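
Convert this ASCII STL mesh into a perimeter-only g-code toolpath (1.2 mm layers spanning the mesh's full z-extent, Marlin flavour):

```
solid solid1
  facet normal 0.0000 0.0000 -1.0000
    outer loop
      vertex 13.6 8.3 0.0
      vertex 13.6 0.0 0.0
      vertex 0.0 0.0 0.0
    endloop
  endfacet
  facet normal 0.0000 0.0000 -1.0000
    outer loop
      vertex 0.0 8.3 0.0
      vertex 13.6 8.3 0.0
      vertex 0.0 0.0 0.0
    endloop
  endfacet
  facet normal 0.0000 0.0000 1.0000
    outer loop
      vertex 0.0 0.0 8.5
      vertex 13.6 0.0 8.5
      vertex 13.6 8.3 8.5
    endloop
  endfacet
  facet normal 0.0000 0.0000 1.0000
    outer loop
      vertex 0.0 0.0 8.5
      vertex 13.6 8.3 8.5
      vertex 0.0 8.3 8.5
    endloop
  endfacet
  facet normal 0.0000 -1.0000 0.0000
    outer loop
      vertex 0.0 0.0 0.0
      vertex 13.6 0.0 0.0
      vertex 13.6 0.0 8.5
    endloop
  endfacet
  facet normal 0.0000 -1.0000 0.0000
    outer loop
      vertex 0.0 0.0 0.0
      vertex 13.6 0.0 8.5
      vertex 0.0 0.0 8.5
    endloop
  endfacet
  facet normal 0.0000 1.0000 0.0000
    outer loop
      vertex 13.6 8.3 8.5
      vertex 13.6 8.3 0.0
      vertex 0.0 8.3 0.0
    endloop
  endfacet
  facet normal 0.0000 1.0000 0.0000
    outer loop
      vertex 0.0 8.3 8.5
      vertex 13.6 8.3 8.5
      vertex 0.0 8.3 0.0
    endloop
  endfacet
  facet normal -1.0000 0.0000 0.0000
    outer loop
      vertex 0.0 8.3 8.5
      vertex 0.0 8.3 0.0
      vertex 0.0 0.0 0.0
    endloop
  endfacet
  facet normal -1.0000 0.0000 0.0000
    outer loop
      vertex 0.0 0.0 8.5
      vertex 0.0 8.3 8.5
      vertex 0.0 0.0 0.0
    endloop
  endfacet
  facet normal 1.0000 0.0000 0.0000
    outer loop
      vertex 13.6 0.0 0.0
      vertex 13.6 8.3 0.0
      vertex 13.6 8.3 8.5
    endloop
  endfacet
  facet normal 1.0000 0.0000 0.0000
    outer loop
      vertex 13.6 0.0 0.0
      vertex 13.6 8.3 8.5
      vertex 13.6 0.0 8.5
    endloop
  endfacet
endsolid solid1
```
; perimeter-only toolpath
G21 ; units = mm
G90 ; absolute positioning
G28 ; home
; layer 1
G0 Z1.2
G0 X0.0 Y0.0
G1 X13.6 Y0.0
G1 X13.6 Y8.3
G1 X0.0 Y8.3
G1 X0.0 Y0.0
; layer 2
G0 Z2.4
G0 X0.0 Y0.0
G1 X13.6 Y0.0
G1 X13.6 Y8.3
G1 X0.0 Y8.3
G1 X0.0 Y0.0
; layer 3
G0 Z3.6
G0 X0.0 Y0.0
G1 X13.6 Y0.0
G1 X13.6 Y8.3
G1 X0.0 Y8.3
G1 X0.0 Y0.0
; layer 4
G0 Z4.9
G0 X0.0 Y0.0
G1 X13.6 Y0.0
G1 X13.6 Y8.3
G1 X0.0 Y8.3
G1 X0.0 Y0.0
; layer 5
G0 Z6.1
G0 X0.0 Y0.0
G1 X13.6 Y0.0
G1 X13.6 Y8.3
G1 X0.0 Y8.3
G1 X0.0 Y0.0
; layer 6
G0 Z7.3
G0 X0.0 Y0.0
G1 X13.6 Y0.0
G1 X13.6 Y8.3
G1 X0.0 Y8.3
G1 X0.0 Y0.0
; layer 7
G0 Z8.5
G0 X0.0 Y0.0
G1 X13.6 Y0.0
G1 X13.6 Y8.3
G1 X0.0 Y8.3
G1 X0.0 Y0.0
M2 ; end

The solid is a rectangular box, roughly 13.6 × 8.3 mm footprint and 8.5 mm tall. Slicing at Δz = 1.2 mm — 7 equal slices spanning the solid's height, so layer i sits at z = i·h/7 — gives 7 non-empty perimeters. Each is a 4-segment closed polygon; G0 lifts to the layer z and rapids to the start vertex, then G1 traces the edges.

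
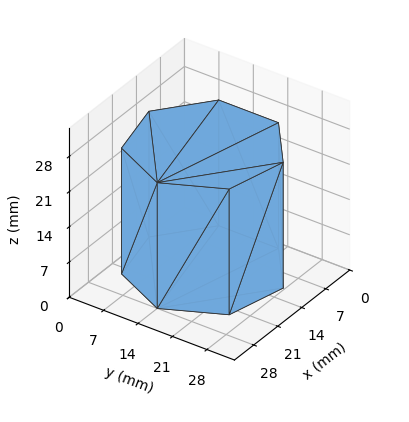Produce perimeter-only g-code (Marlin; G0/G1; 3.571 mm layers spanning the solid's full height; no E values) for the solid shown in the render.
Reading the render: the shape is a regular 7-sided prism (a cylinder approximated with 7 flat sides), circumscribed radius ≈ 14 mm, height ≈ 25 mm (dimensions read to the nearest mm from the axis ticks). For the g-code, the solid's height is divided into equal slices at the stated Δz and each level perimeter traced with G1 moves after a G0 lift.

; perimeter-only toolpath
G21 ; units = mm
G90 ; absolute positioning
G28 ; home
; layer 1
G0 Z3.571
G0 X28.000 Y14.000
G1 X22.729 Y24.946
G1 X10.885 Y27.649
G1 X1.386 Y20.074
G1 X1.386 Y7.926
G1 X10.885 Y0.351
G1 X22.729 Y3.054
G1 X28.000 Y14.000
; layer 2
G0 Z7.143
G0 X28.000 Y14.000
G1 X22.729 Y24.946
G1 X10.885 Y27.649
G1 X1.386 Y20.074
G1 X1.386 Y7.926
G1 X10.885 Y0.351
G1 X22.729 Y3.054
G1 X28.000 Y14.000
; layer 3
G0 Z10.714
G0 X28.000 Y14.000
G1 X22.729 Y24.946
G1 X10.885 Y27.649
G1 X1.386 Y20.074
G1 X1.386 Y7.926
G1 X10.885 Y0.351
G1 X22.729 Y3.054
G1 X28.000 Y14.000
; layer 4
G0 Z14.286
G0 X28.000 Y14.000
G1 X22.729 Y24.946
G1 X10.885 Y27.649
G1 X1.386 Y20.074
G1 X1.386 Y7.926
G1 X10.885 Y0.351
G1 X22.729 Y3.054
G1 X28.000 Y14.000
; layer 5
G0 Z17.857
G0 X28.000 Y14.000
G1 X22.729 Y24.946
G1 X10.885 Y27.649
G1 X1.386 Y20.074
G1 X1.386 Y7.926
G1 X10.885 Y0.351
G1 X22.729 Y3.054
G1 X28.000 Y14.000
; layer 6
G0 Z21.429
G0 X28.000 Y14.000
G1 X22.729 Y24.946
G1 X10.885 Y27.649
G1 X1.386 Y20.074
G1 X1.386 Y7.926
G1 X10.885 Y0.351
G1 X22.729 Y3.054
G1 X28.000 Y14.000
; layer 7
G0 Z25.000
G0 X28.000 Y14.000
G1 X22.729 Y24.946
G1 X10.885 Y27.649
G1 X1.386 Y20.074
G1 X1.386 Y7.926
G1 X10.885 Y0.351
G1 X22.729 Y3.054
G1 X28.000 Y14.000
M2 ; end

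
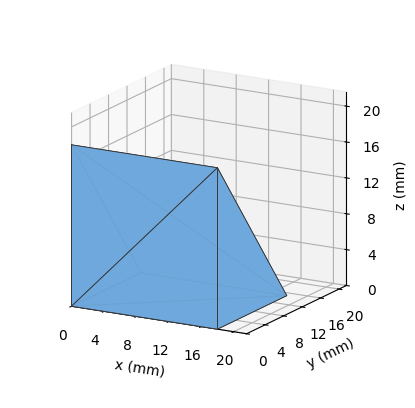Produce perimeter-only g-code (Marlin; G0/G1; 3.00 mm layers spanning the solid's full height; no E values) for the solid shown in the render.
Reading the render: the shape is a wedge (ramp): 18 × 15 mm base, rising to 18 mm along the y=0 edge and sloping linearly to z=0 at y=15 (dimensions read to the nearest mm from the axis ticks). For the g-code, the solid's height is divided into equal slices at the stated Δz and each level perimeter traced with G1 moves after a G0 lift.

; perimeter-only toolpath
G21 ; units = mm
G90 ; absolute positioning
G28 ; home
; layer 1
G0 Z3.00
G0 X0.00 Y0.00
G1 X18.00 Y0.00
G1 X18.00 Y12.50
G1 X0.00 Y12.50
G1 X0.00 Y0.00
; layer 2
G0 Z6.00
G0 X0.00 Y0.00
G1 X18.00 Y0.00
G1 X18.00 Y10.00
G1 X0.00 Y10.00
G1 X0.00 Y0.00
; layer 3
G0 Z9.00
G0 X0.00 Y0.00
G1 X18.00 Y0.00
G1 X18.00 Y7.50
G1 X0.00 Y7.50
G1 X0.00 Y0.00
; layer 4
G0 Z12.00
G0 X0.00 Y0.00
G1 X18.00 Y0.00
G1 X18.00 Y5.00
G1 X0.00 Y5.00
G1 X0.00 Y0.00
; layer 5
G0 Z15.00
G0 X0.00 Y0.00
G1 X18.00 Y0.00
G1 X18.00 Y2.50
G1 X0.00 Y2.50
G1 X0.00 Y0.00
M2 ; end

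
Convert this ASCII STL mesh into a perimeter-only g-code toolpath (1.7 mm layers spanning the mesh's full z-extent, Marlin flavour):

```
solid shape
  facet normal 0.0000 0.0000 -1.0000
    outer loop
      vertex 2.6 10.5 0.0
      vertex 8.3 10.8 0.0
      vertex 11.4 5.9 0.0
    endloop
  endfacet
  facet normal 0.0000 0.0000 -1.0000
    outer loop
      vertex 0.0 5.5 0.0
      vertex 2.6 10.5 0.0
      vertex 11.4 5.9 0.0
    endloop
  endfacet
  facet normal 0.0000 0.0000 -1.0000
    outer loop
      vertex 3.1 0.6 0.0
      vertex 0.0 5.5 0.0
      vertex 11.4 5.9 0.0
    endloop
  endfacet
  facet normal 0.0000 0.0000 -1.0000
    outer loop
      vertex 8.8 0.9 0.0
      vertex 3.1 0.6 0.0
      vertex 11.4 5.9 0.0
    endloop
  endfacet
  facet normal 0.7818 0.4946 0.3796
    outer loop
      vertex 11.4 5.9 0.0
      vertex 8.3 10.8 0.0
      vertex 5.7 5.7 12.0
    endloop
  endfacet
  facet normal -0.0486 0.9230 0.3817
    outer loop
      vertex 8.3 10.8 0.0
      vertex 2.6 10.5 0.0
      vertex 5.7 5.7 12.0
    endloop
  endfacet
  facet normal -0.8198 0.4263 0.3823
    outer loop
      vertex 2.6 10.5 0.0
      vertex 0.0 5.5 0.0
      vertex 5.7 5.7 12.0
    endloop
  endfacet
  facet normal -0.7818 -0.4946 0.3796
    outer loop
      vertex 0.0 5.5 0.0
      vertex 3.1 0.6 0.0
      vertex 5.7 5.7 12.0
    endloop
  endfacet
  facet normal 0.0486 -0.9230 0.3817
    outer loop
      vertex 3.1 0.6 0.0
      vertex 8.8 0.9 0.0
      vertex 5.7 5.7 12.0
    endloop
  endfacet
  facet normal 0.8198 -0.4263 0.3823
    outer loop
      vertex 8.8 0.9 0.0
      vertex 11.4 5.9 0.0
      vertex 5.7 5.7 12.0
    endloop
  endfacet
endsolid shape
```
; perimeter-only toolpath
G21 ; units = mm
G90 ; absolute positioning
G28 ; home
; layer 1
G0 Z1.7
G0 X10.6 Y5.9
G1 X7.9 Y10.1
G1 X3.0 Y9.8
G1 X0.8 Y5.5
G1 X3.5 Y1.3
G1 X8.4 Y1.6
G1 X10.6 Y5.9
; layer 2
G0 Z3.4
G0 X9.8 Y5.8
G1 X7.6 Y9.3
G1 X3.5 Y9.1
G1 X1.6 Y5.6
G1 X3.8 Y2.1
G1 X7.9 Y2.3
G1 X9.8 Y5.8
; layer 3
G0 Z5.1
G0 X9.0 Y5.8
G1 X7.2 Y8.6
G1 X3.9 Y8.4
G1 X2.4 Y5.6
G1 X4.2 Y2.8
G1 X7.5 Y3.0
G1 X9.0 Y5.8
; layer 4
G0 Z6.9
G0 X8.1 Y5.8
G1 X6.8 Y7.9
G1 X4.4 Y7.8
G1 X3.3 Y5.6
G1 X4.6 Y3.5
G1 X7.0 Y3.6
G1 X8.1 Y5.8
; layer 5
G0 Z8.6
G0 X7.3 Y5.8
G1 X6.4 Y7.2
G1 X4.8 Y7.1
G1 X4.1 Y5.6
G1 X5.0 Y4.2
G1 X6.6 Y4.3
G1 X7.3 Y5.8
; layer 6
G0 Z10.3
G0 X6.5 Y5.7
G1 X6.1 Y6.4
G1 X5.3 Y6.4
G1 X4.9 Y5.7
G1 X5.3 Y5.0
G1 X6.1 Y5.0
G1 X6.5 Y5.7
M2 ; end

The solid is a regular 6-sided pyramid, base circumscribed radius ≈ 5.7 mm, apex at z ≈ 12 mm. Slicing at Δz = 1.7 mm — 7 equal slices spanning the solid's height, so layer i sits at z = i·h/7 — gives 6 non-empty perimeters. Each is a 6-segment closed polygon; G0 lifts to the layer z and rapids to the start vertex, then G1 traces the edges. The cross-section shrinks linearly with z (the slice at the apex is degenerate and omitted).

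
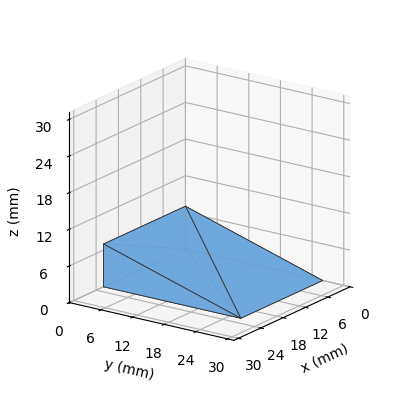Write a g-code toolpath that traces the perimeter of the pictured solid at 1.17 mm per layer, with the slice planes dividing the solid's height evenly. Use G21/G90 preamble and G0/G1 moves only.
Reading the render: the shape is a wedge (ramp): 22 × 26 mm base, rising to 7 mm along the y=0 edge and sloping linearly to z=0 at y=26 (dimensions read to the nearest mm from the axis ticks). For the g-code, the solid's height is divided into equal slices at the stated Δz and each level perimeter traced with G1 moves after a G0 lift.

; perimeter-only toolpath
G21 ; units = mm
G90 ; absolute positioning
G28 ; home
; layer 1
G0 Z1.17
G0 X0.00 Y0.00
G1 X22.00 Y0.00
G1 X22.00 Y21.67
G1 X0.00 Y21.67
G1 X0.00 Y0.00
; layer 2
G0 Z2.33
G0 X0.00 Y0.00
G1 X22.00 Y0.00
G1 X22.00 Y17.33
G1 X0.00 Y17.33
G1 X0.00 Y0.00
; layer 3
G0 Z3.50
G0 X0.00 Y0.00
G1 X22.00 Y0.00
G1 X22.00 Y13.00
G1 X0.00 Y13.00
G1 X0.00 Y0.00
; layer 4
G0 Z4.67
G0 X0.00 Y0.00
G1 X22.00 Y0.00
G1 X22.00 Y8.67
G1 X0.00 Y8.67
G1 X0.00 Y0.00
; layer 5
G0 Z5.83
G0 X0.00 Y0.00
G1 X22.00 Y0.00
G1 X22.00 Y4.33
G1 X0.00 Y4.33
G1 X0.00 Y0.00
M2 ; end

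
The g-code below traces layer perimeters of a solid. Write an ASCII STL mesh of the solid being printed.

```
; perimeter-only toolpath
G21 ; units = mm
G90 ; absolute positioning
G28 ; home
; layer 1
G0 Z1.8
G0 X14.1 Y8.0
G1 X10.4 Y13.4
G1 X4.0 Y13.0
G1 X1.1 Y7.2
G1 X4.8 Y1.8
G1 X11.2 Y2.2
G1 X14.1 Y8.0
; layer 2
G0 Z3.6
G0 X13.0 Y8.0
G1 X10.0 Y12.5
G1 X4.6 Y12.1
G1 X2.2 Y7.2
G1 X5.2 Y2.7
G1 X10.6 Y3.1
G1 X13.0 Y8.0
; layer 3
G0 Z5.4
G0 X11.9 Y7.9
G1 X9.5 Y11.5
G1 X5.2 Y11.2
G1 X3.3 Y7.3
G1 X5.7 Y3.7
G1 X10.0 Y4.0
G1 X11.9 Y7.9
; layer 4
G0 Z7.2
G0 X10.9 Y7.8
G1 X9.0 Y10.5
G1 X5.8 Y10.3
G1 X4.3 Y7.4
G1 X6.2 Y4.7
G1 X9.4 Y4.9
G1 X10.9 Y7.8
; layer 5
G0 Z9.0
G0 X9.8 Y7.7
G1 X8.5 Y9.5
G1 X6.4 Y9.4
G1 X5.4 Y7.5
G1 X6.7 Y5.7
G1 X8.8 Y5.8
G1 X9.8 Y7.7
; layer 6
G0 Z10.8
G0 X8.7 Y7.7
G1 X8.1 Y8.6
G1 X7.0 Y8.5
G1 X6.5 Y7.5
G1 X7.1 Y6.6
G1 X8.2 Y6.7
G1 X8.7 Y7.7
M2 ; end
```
solid part
  facet normal 0.0000 0.0000 -1.0000
    outer loop
      vertex 3.4 13.9 0.0
      vertex 10.9 14.4 0.0
      vertex 15.2 8.1 0.0
    endloop
  endfacet
  facet normal 0.0000 0.0000 -1.0000
    outer loop
      vertex 0.0 7.1 0.0
      vertex 3.4 13.9 0.0
      vertex 15.2 8.1 0.0
    endloop
  endfacet
  facet normal 0.0000 0.0000 -1.0000
    outer loop
      vertex 4.3 0.8 0.0
      vertex 0.0 7.1 0.0
      vertex 15.2 8.1 0.0
    endloop
  endfacet
  facet normal 0.0000 0.0000 -1.0000
    outer loop
      vertex 11.8 1.3 0.0
      vertex 4.3 0.8 0.0
      vertex 15.2 8.1 0.0
    endloop
  endfacet
  facet normal 0.7326 0.5000 0.4617
    outer loop
      vertex 15.2 8.1 0.0
      vertex 10.9 14.4 0.0
      vertex 7.6 7.6 12.6
    endloop
  endfacet
  facet normal -0.0590 0.8849 0.4621
    outer loop
      vertex 10.9 14.4 0.0
      vertex 3.4 13.9 0.0
      vertex 7.6 7.6 12.6
    endloop
  endfacet
  facet normal -0.7930 0.3965 0.4626
    outer loop
      vertex 3.4 13.9 0.0
      vertex 0.0 7.1 0.0
      vertex 7.6 7.6 12.6
    endloop
  endfacet
  facet normal -0.7326 -0.5000 0.4617
    outer loop
      vertex 0.0 7.1 0.0
      vertex 4.3 0.8 0.0
      vertex 7.6 7.6 12.6
    endloop
  endfacet
  facet normal 0.0590 -0.8849 0.4621
    outer loop
      vertex 4.3 0.8 0.0
      vertex 11.8 1.3 0.0
      vertex 7.6 7.6 12.6
    endloop
  endfacet
  facet normal 0.7930 -0.3965 0.4626
    outer loop
      vertex 11.8 1.3 0.0
      vertex 15.2 8.1 0.0
      vertex 7.6 7.6 12.6
    endloop
  endfacet
endsolid part

The G0 Z moves step by Δz≈1.8 mm. The G1 loops shrink linearly with z, so the solid tapers from its base footprint up to z≈12.6. Closing with a flat bottom cap and the tapered top and triangulating gives 10 facets — a regular 6-sided pyramid, base circumscribed radius ≈ 7.6 mm, apex at z ≈ 12.6 mm.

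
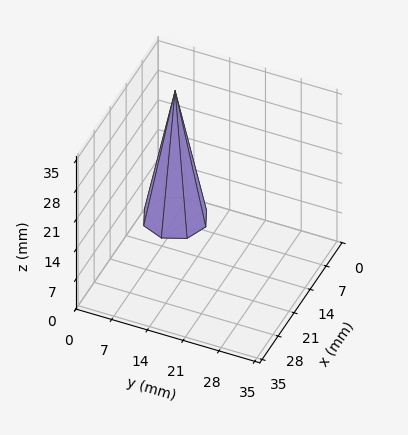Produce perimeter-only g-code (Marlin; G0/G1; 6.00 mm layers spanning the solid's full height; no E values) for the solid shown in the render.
Reading the render: the shape is a regular 8-sided pyramid, base circumscribed radius ≈ 6 mm, apex at z ≈ 30 mm (dimensions read to the nearest mm from the axis ticks). For the g-code, the solid's height is divided into equal slices at the stated Δz and each level perimeter traced with G1 moves after a G0 lift.

; perimeter-only toolpath
G21 ; units = mm
G90 ; absolute positioning
G28 ; home
; layer 1
G0 Z6.00
G0 X10.80 Y6.00
G1 X9.39 Y9.39
G1 X6.00 Y10.80
G1 X2.61 Y9.39
G1 X1.20 Y6.00
G1 X2.61 Y2.61
G1 X6.00 Y1.20
G1 X9.39 Y2.61
G1 X10.80 Y6.00
; layer 2
G0 Z12.00
G0 X9.60 Y6.00
G1 X8.54 Y8.54
G1 X6.00 Y9.60
G1 X3.46 Y8.54
G1 X2.40 Y6.00
G1 X3.46 Y3.46
G1 X6.00 Y2.40
G1 X8.54 Y3.46
G1 X9.60 Y6.00
; layer 3
G0 Z18.00
G0 X8.40 Y6.00
G1 X7.70 Y7.70
G1 X6.00 Y8.40
G1 X4.30 Y7.70
G1 X3.60 Y6.00
G1 X4.30 Y4.30
G1 X6.00 Y3.60
G1 X7.70 Y4.30
G1 X8.40 Y6.00
; layer 4
G0 Z24.00
G0 X7.20 Y6.00
G1 X6.85 Y6.85
G1 X6.00 Y7.20
G1 X5.15 Y6.85
G1 X4.80 Y6.00
G1 X5.15 Y5.15
G1 X6.00 Y4.80
G1 X6.85 Y5.15
G1 X7.20 Y6.00
M2 ; end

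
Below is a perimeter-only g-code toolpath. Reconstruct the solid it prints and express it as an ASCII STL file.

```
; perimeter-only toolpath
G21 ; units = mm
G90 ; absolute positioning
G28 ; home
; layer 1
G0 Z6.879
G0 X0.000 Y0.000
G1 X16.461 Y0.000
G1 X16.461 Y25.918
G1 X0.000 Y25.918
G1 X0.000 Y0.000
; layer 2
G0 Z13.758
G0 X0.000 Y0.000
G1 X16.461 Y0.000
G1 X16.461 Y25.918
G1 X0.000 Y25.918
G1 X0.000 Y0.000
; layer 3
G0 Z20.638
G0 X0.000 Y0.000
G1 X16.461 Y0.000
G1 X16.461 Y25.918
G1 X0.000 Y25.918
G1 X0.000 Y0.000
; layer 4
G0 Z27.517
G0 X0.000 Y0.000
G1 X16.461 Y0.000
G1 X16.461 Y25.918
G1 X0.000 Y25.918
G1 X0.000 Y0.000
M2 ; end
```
solid part
  facet normal 0.0000 0.0000 -1.0000
    outer loop
      vertex 16.461 25.918 0.000
      vertex 16.461 0.000 0.000
      vertex 0.000 0.000 0.000
    endloop
  endfacet
  facet normal 0.0000 0.0000 -1.0000
    outer loop
      vertex 0.000 25.918 0.000
      vertex 16.461 25.918 0.000
      vertex 0.000 0.000 0.000
    endloop
  endfacet
  facet normal 0.0000 0.0000 1.0000
    outer loop
      vertex 0.000 0.000 27.517
      vertex 16.461 0.000 27.517
      vertex 16.461 25.918 27.517
    endloop
  endfacet
  facet normal 0.0000 0.0000 1.0000
    outer loop
      vertex 0.000 0.000 27.517
      vertex 16.461 25.918 27.517
      vertex 0.000 25.918 27.517
    endloop
  endfacet
  facet normal 0.0000 -1.0000 0.0000
    outer loop
      vertex 0.000 0.000 0.000
      vertex 16.461 0.000 0.000
      vertex 16.461 0.000 27.517
    endloop
  endfacet
  facet normal 0.0000 -1.0000 0.0000
    outer loop
      vertex 0.000 0.000 0.000
      vertex 16.461 0.000 27.517
      vertex 0.000 0.000 27.517
    endloop
  endfacet
  facet normal 0.0000 1.0000 0.0000
    outer loop
      vertex 16.461 25.918 27.517
      vertex 16.461 25.918 0.000
      vertex 0.000 25.918 0.000
    endloop
  endfacet
  facet normal 0.0000 1.0000 0.0000
    outer loop
      vertex 0.000 25.918 27.517
      vertex 16.461 25.918 27.517
      vertex 0.000 25.918 0.000
    endloop
  endfacet
  facet normal -1.0000 0.0000 0.0000
    outer loop
      vertex 0.000 25.918 27.517
      vertex 0.000 25.918 0.000
      vertex 0.000 0.000 0.000
    endloop
  endfacet
  facet normal -1.0000 0.0000 0.0000
    outer loop
      vertex 0.000 0.000 27.517
      vertex 0.000 25.918 27.517
      vertex 0.000 0.000 0.000
    endloop
  endfacet
  facet normal 1.0000 0.0000 0.0000
    outer loop
      vertex 16.461 0.000 0.000
      vertex 16.461 25.918 0.000
      vertex 16.461 25.918 27.517
    endloop
  endfacet
  facet normal 1.0000 0.0000 0.0000
    outer loop
      vertex 16.461 0.000 0.000
      vertex 16.461 25.918 27.517
      vertex 16.461 0.000 27.517
    endloop
  endfacet
endsolid part

The G0 Z moves step by Δz≈6.879 mm. Every layer's G1 loop is the same polygon, so the solid is a straight extrusion of it from z=0 to z≈27.5. Closing with flat bottom and top caps and triangulating gives 12 facets — a rectangular box, roughly 16.5 × 25.9 mm footprint and 27.5 mm tall.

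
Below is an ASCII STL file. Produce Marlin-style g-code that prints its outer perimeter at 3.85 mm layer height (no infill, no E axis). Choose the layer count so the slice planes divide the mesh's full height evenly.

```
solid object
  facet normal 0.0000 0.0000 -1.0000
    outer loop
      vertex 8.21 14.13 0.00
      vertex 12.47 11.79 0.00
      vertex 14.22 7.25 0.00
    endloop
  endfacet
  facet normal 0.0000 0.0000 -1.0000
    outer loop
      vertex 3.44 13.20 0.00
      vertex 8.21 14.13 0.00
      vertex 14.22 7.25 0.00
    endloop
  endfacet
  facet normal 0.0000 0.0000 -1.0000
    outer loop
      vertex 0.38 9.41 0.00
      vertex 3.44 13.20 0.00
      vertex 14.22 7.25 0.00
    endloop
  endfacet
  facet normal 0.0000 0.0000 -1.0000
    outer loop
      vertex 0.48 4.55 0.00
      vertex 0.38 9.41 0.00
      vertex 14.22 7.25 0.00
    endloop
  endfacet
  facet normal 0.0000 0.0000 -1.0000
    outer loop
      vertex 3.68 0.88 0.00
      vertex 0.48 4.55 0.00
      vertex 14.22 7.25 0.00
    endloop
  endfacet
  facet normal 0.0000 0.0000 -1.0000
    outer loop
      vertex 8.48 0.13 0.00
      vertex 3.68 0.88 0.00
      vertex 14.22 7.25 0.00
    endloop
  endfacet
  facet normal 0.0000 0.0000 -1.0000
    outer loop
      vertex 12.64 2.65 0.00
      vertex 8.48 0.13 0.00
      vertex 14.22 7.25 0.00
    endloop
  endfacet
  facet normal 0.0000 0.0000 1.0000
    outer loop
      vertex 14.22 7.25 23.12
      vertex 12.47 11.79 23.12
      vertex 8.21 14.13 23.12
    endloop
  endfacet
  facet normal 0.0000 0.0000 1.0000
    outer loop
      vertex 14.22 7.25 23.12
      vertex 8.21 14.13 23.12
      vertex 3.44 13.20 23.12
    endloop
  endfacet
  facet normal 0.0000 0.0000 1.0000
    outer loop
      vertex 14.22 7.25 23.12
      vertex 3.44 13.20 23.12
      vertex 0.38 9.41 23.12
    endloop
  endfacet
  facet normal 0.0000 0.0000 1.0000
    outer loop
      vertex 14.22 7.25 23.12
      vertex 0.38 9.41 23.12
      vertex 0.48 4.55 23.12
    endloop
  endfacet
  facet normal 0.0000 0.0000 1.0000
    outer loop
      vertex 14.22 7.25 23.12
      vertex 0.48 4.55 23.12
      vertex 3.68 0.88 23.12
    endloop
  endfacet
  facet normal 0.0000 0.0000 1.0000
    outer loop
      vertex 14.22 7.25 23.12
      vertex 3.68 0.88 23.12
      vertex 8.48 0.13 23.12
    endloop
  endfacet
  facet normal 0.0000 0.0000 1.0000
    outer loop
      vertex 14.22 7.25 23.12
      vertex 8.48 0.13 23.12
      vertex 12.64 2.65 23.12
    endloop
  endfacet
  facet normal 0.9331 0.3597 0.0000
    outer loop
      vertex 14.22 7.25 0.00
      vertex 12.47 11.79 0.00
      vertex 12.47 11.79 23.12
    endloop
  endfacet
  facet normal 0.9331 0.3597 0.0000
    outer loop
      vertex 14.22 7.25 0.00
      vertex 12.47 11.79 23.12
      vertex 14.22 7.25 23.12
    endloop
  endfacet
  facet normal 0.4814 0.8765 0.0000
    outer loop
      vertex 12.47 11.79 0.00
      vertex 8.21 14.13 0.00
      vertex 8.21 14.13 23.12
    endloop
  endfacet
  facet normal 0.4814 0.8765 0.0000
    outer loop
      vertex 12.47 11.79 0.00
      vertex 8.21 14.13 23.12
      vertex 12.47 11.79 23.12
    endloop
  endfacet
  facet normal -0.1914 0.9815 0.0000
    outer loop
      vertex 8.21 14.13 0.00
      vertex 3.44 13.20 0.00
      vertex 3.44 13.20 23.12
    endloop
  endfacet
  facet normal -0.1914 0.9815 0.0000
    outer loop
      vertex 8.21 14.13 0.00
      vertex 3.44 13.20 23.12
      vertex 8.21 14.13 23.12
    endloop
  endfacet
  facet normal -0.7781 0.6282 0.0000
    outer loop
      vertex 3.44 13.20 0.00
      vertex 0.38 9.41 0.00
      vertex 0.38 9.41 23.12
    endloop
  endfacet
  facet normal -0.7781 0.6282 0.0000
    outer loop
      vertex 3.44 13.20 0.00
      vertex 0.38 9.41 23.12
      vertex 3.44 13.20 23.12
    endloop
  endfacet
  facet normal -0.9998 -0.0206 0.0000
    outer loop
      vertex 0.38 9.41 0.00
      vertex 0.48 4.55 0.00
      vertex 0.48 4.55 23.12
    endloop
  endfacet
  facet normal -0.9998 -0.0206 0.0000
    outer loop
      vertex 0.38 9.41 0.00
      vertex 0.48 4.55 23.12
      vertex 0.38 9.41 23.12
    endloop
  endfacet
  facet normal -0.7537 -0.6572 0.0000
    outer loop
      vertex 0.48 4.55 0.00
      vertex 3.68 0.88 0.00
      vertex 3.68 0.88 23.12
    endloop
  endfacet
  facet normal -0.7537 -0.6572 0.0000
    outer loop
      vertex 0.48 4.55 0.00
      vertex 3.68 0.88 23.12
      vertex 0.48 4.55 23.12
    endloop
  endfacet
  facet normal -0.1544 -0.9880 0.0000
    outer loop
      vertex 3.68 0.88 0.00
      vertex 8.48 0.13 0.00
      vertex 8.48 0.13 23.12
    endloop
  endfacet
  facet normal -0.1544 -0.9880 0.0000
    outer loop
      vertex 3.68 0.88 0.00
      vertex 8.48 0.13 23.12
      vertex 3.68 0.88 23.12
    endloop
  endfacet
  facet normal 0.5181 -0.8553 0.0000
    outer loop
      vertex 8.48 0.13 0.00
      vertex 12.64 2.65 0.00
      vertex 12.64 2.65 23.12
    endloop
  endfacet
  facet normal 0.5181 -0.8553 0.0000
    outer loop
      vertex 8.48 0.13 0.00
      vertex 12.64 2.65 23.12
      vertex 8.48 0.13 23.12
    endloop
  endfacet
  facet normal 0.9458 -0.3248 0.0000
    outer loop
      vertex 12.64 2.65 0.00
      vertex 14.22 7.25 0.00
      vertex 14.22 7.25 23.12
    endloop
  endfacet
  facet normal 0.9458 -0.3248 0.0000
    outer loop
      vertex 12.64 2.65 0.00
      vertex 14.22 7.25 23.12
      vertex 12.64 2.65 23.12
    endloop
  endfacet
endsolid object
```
; perimeter-only toolpath
G21 ; units = mm
G90 ; absolute positioning
G28 ; home
; layer 1
G0 Z3.85
G0 X14.22 Y7.25
G1 X12.47 Y11.79
G1 X8.21 Y14.13
G1 X3.44 Y13.20
G1 X0.38 Y9.41
G1 X0.48 Y4.55
G1 X3.68 Y0.88
G1 X8.48 Y0.13
G1 X12.64 Y2.65
G1 X14.22 Y7.25
; layer 2
G0 Z7.71
G0 X14.22 Y7.25
G1 X12.47 Y11.79
G1 X8.21 Y14.13
G1 X3.44 Y13.20
G1 X0.38 Y9.41
G1 X0.48 Y4.55
G1 X3.68 Y0.88
G1 X8.48 Y0.13
G1 X12.64 Y2.65
G1 X14.22 Y7.25
; layer 3
G0 Z11.56
G0 X14.22 Y7.25
G1 X12.47 Y11.79
G1 X8.21 Y14.13
G1 X3.44 Y13.20
G1 X0.38 Y9.41
G1 X0.48 Y4.55
G1 X3.68 Y0.88
G1 X8.48 Y0.13
G1 X12.64 Y2.65
G1 X14.22 Y7.25
; layer 4
G0 Z15.41
G0 X14.22 Y7.25
G1 X12.47 Y11.79
G1 X8.21 Y14.13
G1 X3.44 Y13.20
G1 X0.38 Y9.41
G1 X0.48 Y4.55
G1 X3.68 Y0.88
G1 X8.48 Y0.13
G1 X12.64 Y2.65
G1 X14.22 Y7.25
; layer 5
G0 Z19.27
G0 X14.22 Y7.25
G1 X12.47 Y11.79
G1 X8.21 Y14.13
G1 X3.44 Y13.20
G1 X0.38 Y9.41
G1 X0.48 Y4.55
G1 X3.68 Y0.88
G1 X8.48 Y0.13
G1 X12.64 Y2.65
G1 X14.22 Y7.25
; layer 6
G0 Z23.12
G0 X14.22 Y7.25
G1 X12.47 Y11.79
G1 X8.21 Y14.13
G1 X3.44 Y13.20
G1 X0.38 Y9.41
G1 X0.48 Y4.55
G1 X3.68 Y0.88
G1 X8.48 Y0.13
G1 X12.64 Y2.65
G1 X14.22 Y7.25
M2 ; end

The solid is a regular 9-sided prism (a cylinder approximated with 9 flat sides), circumscribed radius ≈ 7.11 mm, height ≈ 23.1 mm. Slicing at Δz = 3.85 mm — 6 equal slices spanning the solid's height, so layer i sits at z = i·h/6 — gives 6 non-empty perimeters. Each is a 9-segment closed polygon; G0 lifts to the layer z and rapids to the start vertex, then G1 traces the edges.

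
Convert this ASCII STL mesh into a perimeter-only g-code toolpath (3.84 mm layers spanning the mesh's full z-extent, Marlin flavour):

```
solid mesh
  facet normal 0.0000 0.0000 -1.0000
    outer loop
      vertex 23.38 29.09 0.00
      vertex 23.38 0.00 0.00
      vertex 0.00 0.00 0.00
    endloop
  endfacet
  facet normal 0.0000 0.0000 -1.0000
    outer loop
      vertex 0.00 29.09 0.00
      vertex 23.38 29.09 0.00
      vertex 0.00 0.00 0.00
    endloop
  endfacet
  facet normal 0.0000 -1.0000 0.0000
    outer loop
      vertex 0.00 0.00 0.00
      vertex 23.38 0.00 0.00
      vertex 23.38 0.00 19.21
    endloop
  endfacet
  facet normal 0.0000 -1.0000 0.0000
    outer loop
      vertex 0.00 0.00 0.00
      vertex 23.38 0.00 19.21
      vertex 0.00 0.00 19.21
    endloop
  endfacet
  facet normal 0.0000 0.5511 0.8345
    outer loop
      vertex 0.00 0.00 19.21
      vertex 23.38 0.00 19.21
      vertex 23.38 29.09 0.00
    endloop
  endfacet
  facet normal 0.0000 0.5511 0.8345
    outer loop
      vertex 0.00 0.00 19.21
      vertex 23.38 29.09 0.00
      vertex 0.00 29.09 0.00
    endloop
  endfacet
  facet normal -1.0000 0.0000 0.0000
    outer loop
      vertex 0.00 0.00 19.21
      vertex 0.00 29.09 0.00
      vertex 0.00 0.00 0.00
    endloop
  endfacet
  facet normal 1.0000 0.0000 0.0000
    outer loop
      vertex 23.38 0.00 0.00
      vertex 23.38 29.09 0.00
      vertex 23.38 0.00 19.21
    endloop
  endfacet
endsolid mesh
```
; perimeter-only toolpath
G21 ; units = mm
G90 ; absolute positioning
G28 ; home
; layer 1
G0 Z3.84
G0 X0.00 Y0.00
G1 X23.38 Y0.00
G1 X23.38 Y23.27
G1 X0.00 Y23.27
G1 X0.00 Y0.00
; layer 2
G0 Z7.68
G0 X0.00 Y0.00
G1 X23.38 Y0.00
G1 X23.38 Y17.45
G1 X0.00 Y17.45
G1 X0.00 Y0.00
; layer 3
G0 Z11.53
G0 X0.00 Y0.00
G1 X23.38 Y0.00
G1 X23.38 Y11.64
G1 X0.00 Y11.64
G1 X0.00 Y0.00
; layer 4
G0 Z15.37
G0 X0.00 Y0.00
G1 X23.38 Y0.00
G1 X23.38 Y5.82
G1 X0.00 Y5.82
G1 X0.00 Y0.00
M2 ; end

The solid is a wedge (ramp): 23.4 × 29.1 mm base, rising to 19.2 mm along the y=0 edge and sloping linearly to z=0 at y=29.1. Slicing at Δz = 3.84 mm — 5 equal slices spanning the solid's height, so layer i sits at z = i·h/5 — gives 4 non-empty perimeters. Each is a 4-segment closed polygon; G0 lifts to the layer z and rapids to the start vertex, then G1 traces the edges. The cross-section shrinks linearly with z (the slice at the apex is degenerate and omitted).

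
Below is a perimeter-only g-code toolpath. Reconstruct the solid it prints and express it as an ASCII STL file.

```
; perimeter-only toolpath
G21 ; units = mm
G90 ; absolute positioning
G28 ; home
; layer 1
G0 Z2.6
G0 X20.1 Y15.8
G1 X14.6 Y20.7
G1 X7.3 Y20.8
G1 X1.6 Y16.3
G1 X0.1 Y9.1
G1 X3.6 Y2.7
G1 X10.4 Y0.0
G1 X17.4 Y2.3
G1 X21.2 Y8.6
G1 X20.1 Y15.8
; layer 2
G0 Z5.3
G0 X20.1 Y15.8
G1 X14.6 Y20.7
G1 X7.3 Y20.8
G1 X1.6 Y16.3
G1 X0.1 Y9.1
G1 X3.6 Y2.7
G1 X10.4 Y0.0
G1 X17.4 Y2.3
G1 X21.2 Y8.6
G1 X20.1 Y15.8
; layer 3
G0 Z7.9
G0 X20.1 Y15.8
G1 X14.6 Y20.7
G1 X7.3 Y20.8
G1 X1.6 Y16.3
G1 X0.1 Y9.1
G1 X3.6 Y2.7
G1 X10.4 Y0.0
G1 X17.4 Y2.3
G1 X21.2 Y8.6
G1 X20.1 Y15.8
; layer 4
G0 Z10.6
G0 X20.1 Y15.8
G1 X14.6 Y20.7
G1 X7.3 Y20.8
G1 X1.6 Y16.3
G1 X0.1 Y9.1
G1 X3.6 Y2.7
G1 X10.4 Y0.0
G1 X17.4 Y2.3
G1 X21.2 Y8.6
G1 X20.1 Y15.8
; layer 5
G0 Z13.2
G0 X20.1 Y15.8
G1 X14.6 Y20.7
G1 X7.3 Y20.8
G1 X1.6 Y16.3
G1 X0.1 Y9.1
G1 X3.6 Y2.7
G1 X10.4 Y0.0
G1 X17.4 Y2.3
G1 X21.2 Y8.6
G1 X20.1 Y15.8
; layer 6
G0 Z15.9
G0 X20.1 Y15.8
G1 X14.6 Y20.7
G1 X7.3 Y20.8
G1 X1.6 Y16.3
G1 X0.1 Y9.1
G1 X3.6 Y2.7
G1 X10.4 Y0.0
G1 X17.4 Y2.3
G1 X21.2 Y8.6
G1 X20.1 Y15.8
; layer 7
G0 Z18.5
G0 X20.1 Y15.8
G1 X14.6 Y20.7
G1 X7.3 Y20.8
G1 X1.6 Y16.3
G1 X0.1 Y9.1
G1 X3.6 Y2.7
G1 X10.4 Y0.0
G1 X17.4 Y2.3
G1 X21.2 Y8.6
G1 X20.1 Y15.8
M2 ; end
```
solid part
  facet normal 0.0000 0.0000 -1.0000
    outer loop
      vertex 7.3 20.8 0.0
      vertex 14.6 20.7 0.0
      vertex 20.1 15.8 0.0
    endloop
  endfacet
  facet normal 0.0000 0.0000 -1.0000
    outer loop
      vertex 1.6 16.3 0.0
      vertex 7.3 20.8 0.0
      vertex 20.1 15.8 0.0
    endloop
  endfacet
  facet normal 0.0000 0.0000 -1.0000
    outer loop
      vertex 0.1 9.1 0.0
      vertex 1.6 16.3 0.0
      vertex 20.1 15.8 0.0
    endloop
  endfacet
  facet normal 0.0000 0.0000 -1.0000
    outer loop
      vertex 3.6 2.7 0.0
      vertex 0.1 9.1 0.0
      vertex 20.1 15.8 0.0
    endloop
  endfacet
  facet normal 0.0000 0.0000 -1.0000
    outer loop
      vertex 10.4 0.0 0.0
      vertex 3.6 2.7 0.0
      vertex 20.1 15.8 0.0
    endloop
  endfacet
  facet normal 0.0000 0.0000 -1.0000
    outer loop
      vertex 17.4 2.3 0.0
      vertex 10.4 0.0 0.0
      vertex 20.1 15.8 0.0
    endloop
  endfacet
  facet normal 0.0000 0.0000 -1.0000
    outer loop
      vertex 21.2 8.6 0.0
      vertex 17.4 2.3 0.0
      vertex 20.1 15.8 0.0
    endloop
  endfacet
  facet normal 0.0000 0.0000 1.0000
    outer loop
      vertex 20.1 15.8 18.5
      vertex 14.6 20.7 18.5
      vertex 7.3 20.8 18.5
    endloop
  endfacet
  facet normal 0.0000 0.0000 1.0000
    outer loop
      vertex 20.1 15.8 18.5
      vertex 7.3 20.8 18.5
      vertex 1.6 16.3 18.5
    endloop
  endfacet
  facet normal 0.0000 0.0000 1.0000
    outer loop
      vertex 20.1 15.8 18.5
      vertex 1.6 16.3 18.5
      vertex 0.1 9.1 18.5
    endloop
  endfacet
  facet normal 0.0000 0.0000 1.0000
    outer loop
      vertex 20.1 15.8 18.5
      vertex 0.1 9.1 18.5
      vertex 3.6 2.7 18.5
    endloop
  endfacet
  facet normal 0.0000 0.0000 1.0000
    outer loop
      vertex 20.1 15.8 18.5
      vertex 3.6 2.7 18.5
      vertex 10.4 0.0 18.5
    endloop
  endfacet
  facet normal 0.0000 0.0000 1.0000
    outer loop
      vertex 20.1 15.8 18.5
      vertex 10.4 0.0 18.5
      vertex 17.4 2.3 18.5
    endloop
  endfacet
  facet normal 0.0000 0.0000 1.0000
    outer loop
      vertex 20.1 15.8 18.5
      vertex 17.4 2.3 18.5
      vertex 21.2 8.6 18.5
    endloop
  endfacet
  facet normal 0.6652 0.7467 0.0000
    outer loop
      vertex 20.1 15.8 0.0
      vertex 14.6 20.7 0.0
      vertex 14.6 20.7 18.5
    endloop
  endfacet
  facet normal 0.6652 0.7467 0.0000
    outer loop
      vertex 20.1 15.8 0.0
      vertex 14.6 20.7 18.5
      vertex 20.1 15.8 18.5
    endloop
  endfacet
  facet normal 0.0137 0.9999 0.0000
    outer loop
      vertex 14.6 20.7 0.0
      vertex 7.3 20.8 0.0
      vertex 7.3 20.8 18.5
    endloop
  endfacet
  facet normal 0.0137 0.9999 0.0000
    outer loop
      vertex 14.6 20.7 0.0
      vertex 7.3 20.8 18.5
      vertex 14.6 20.7 18.5
    endloop
  endfacet
  facet normal -0.6196 0.7849 0.0000
    outer loop
      vertex 7.3 20.8 0.0
      vertex 1.6 16.3 0.0
      vertex 1.6 16.3 18.5
    endloop
  endfacet
  facet normal -0.6196 0.7849 0.0000
    outer loop
      vertex 7.3 20.8 0.0
      vertex 1.6 16.3 18.5
      vertex 7.3 20.8 18.5
    endloop
  endfacet
  facet normal -0.9790 0.2040 0.0000
    outer loop
      vertex 1.6 16.3 0.0
      vertex 0.1 9.1 0.0
      vertex 0.1 9.1 18.5
    endloop
  endfacet
  facet normal -0.9790 0.2040 0.0000
    outer loop
      vertex 1.6 16.3 0.0
      vertex 0.1 9.1 18.5
      vertex 1.6 16.3 18.5
    endloop
  endfacet
  facet normal -0.8774 -0.4798 0.0000
    outer loop
      vertex 0.1 9.1 0.0
      vertex 3.6 2.7 0.0
      vertex 3.6 2.7 18.5
    endloop
  endfacet
  facet normal -0.8774 -0.4798 0.0000
    outer loop
      vertex 0.1 9.1 0.0
      vertex 3.6 2.7 18.5
      vertex 0.1 9.1 18.5
    endloop
  endfacet
  facet normal -0.3690 -0.9294 0.0000
    outer loop
      vertex 3.6 2.7 0.0
      vertex 10.4 0.0 0.0
      vertex 10.4 0.0 18.5
    endloop
  endfacet
  facet normal -0.3690 -0.9294 0.0000
    outer loop
      vertex 3.6 2.7 0.0
      vertex 10.4 0.0 18.5
      vertex 3.6 2.7 18.5
    endloop
  endfacet
  facet normal 0.3122 -0.9500 0.0000
    outer loop
      vertex 10.4 0.0 0.0
      vertex 17.4 2.3 0.0
      vertex 17.4 2.3 18.5
    endloop
  endfacet
  facet normal 0.3122 -0.9500 0.0000
    outer loop
      vertex 10.4 0.0 0.0
      vertex 17.4 2.3 18.5
      vertex 10.4 0.0 18.5
    endloop
  endfacet
  facet normal 0.8563 -0.5165 0.0000
    outer loop
      vertex 17.4 2.3 0.0
      vertex 21.2 8.6 0.0
      vertex 21.2 8.6 18.5
    endloop
  endfacet
  facet normal 0.8563 -0.5165 0.0000
    outer loop
      vertex 17.4 2.3 0.0
      vertex 21.2 8.6 18.5
      vertex 17.4 2.3 18.5
    endloop
  endfacet
  facet normal 0.9885 0.1510 0.0000
    outer loop
      vertex 21.2 8.6 0.0
      vertex 20.1 15.8 0.0
      vertex 20.1 15.8 18.5
    endloop
  endfacet
  facet normal 0.9885 0.1510 0.0000
    outer loop
      vertex 21.2 8.6 0.0
      vertex 20.1 15.8 18.5
      vertex 21.2 8.6 18.5
    endloop
  endfacet
endsolid part

The G0 Z moves step by Δz≈2.6 mm. Every layer's G1 loop is the same polygon, so the solid is a straight extrusion of it from z=0 to z≈18.5. Closing with flat bottom and top caps and triangulating gives 32 facets — a regular 9-sided prism (a cylinder approximated with 9 flat sides), circumscribed radius ≈ 10.7 mm, height ≈ 18.5 mm.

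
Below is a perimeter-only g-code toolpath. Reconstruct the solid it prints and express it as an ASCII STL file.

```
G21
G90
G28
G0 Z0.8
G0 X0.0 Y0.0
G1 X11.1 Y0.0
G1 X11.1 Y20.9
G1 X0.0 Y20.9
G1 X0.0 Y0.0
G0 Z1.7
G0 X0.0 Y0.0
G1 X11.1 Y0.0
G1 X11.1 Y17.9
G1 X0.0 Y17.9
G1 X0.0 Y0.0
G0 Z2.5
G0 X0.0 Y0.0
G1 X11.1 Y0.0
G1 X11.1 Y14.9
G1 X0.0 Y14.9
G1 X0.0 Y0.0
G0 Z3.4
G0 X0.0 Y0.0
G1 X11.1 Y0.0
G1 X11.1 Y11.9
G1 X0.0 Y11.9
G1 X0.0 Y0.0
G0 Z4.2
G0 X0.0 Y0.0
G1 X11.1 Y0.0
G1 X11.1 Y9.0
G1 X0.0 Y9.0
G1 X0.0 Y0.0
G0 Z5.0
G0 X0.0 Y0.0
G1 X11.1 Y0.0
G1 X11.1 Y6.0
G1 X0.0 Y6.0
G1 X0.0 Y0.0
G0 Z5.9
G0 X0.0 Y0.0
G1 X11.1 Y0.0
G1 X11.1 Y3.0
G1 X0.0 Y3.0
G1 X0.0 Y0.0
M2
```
solid part
  facet normal 0.0000 0.0000 -1.0000
    outer loop
      vertex 11.1 23.9 0.0
      vertex 11.1 0.0 0.0
      vertex 0.0 0.0 0.0
    endloop
  endfacet
  facet normal 0.0000 0.0000 -1.0000
    outer loop
      vertex 0.0 23.9 0.0
      vertex 11.1 23.9 0.0
      vertex 0.0 0.0 0.0
    endloop
  endfacet
  facet normal 0.0000 -1.0000 0.0000
    outer loop
      vertex 0.0 0.0 0.0
      vertex 11.1 0.0 0.0
      vertex 11.1 0.0 6.7
    endloop
  endfacet
  facet normal 0.0000 -1.0000 0.0000
    outer loop
      vertex 0.0 0.0 0.0
      vertex 11.1 0.0 6.7
      vertex 0.0 0.0 6.7
    endloop
  endfacet
  facet normal 0.0000 0.2699 0.9629
    outer loop
      vertex 0.0 0.0 6.7
      vertex 11.1 0.0 6.7
      vertex 11.1 23.9 0.0
    endloop
  endfacet
  facet normal 0.0000 0.2699 0.9629
    outer loop
      vertex 0.0 0.0 6.7
      vertex 11.1 23.9 0.0
      vertex 0.0 23.9 0.0
    endloop
  endfacet
  facet normal -1.0000 0.0000 0.0000
    outer loop
      vertex 0.0 0.0 6.7
      vertex 0.0 23.9 0.0
      vertex 0.0 0.0 0.0
    endloop
  endfacet
  facet normal 1.0000 0.0000 0.0000
    outer loop
      vertex 11.1 0.0 0.0
      vertex 11.1 23.9 0.0
      vertex 11.1 0.0 6.7
    endloop
  endfacet
endsolid part

The G0 Z moves step by Δz≈0.8 mm. The G1 loops shrink linearly with z, so the solid tapers from its base footprint up to z≈6.7. Closing with a flat bottom cap and the tapered top and triangulating gives 8 facets — a wedge (ramp): 11.1 × 23.9 mm base, rising to 6.7 mm along the y=0 edge and sloping linearly to z=0 at y=23.9.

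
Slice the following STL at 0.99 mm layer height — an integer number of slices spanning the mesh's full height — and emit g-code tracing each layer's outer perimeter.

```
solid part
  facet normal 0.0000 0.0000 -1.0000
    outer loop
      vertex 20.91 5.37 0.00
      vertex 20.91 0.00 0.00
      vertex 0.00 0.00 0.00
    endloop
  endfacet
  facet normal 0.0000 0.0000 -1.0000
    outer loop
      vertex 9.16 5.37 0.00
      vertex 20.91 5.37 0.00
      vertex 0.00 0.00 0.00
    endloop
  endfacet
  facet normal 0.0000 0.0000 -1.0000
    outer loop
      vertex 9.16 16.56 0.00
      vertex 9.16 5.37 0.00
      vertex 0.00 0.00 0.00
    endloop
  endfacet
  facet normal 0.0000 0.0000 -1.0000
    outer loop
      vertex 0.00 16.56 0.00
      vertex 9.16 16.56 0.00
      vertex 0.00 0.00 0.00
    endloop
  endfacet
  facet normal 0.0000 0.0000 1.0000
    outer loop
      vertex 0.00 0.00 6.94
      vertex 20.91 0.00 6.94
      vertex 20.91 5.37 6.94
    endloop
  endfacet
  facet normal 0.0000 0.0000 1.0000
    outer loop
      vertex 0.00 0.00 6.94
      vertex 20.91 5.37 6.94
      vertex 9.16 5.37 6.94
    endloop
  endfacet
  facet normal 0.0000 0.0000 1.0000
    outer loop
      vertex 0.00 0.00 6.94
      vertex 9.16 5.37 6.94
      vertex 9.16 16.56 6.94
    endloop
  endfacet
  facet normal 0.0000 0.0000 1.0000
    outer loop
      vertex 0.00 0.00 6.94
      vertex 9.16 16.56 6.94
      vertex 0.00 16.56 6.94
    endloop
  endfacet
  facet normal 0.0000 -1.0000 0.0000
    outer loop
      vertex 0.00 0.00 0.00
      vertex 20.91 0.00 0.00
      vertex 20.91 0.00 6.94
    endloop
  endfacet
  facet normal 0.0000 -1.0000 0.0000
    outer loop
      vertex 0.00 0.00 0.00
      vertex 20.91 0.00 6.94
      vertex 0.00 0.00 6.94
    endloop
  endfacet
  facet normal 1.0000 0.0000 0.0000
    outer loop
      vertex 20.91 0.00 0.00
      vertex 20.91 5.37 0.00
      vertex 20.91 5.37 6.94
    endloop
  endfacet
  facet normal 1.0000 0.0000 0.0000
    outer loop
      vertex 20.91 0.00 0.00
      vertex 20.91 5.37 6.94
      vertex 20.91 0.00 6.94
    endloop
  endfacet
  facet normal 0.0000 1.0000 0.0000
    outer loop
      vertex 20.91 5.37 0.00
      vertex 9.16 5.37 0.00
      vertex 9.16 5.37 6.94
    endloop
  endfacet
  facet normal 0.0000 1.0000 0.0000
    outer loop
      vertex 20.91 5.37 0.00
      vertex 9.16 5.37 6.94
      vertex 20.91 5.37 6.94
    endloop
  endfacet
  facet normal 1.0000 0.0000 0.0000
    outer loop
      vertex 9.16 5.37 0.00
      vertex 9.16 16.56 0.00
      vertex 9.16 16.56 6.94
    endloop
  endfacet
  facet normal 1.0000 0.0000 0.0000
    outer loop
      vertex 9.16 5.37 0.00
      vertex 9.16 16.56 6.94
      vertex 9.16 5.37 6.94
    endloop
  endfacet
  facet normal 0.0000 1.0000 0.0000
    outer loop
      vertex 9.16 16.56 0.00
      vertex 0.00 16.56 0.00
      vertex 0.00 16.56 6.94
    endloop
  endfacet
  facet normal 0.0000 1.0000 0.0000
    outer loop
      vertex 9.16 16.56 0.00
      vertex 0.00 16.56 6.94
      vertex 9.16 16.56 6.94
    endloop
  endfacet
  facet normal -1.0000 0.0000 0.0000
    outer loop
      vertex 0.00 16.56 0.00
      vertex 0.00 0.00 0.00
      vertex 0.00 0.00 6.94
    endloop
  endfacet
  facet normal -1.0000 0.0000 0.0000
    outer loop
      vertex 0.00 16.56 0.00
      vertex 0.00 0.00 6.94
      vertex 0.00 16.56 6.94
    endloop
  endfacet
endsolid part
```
; perimeter-only toolpath
G21 ; units = mm
G90 ; absolute positioning
G28 ; home
; layer 1
G0 Z0.99
G0 X0.00 Y0.00
G1 X20.91 Y0.00
G1 X20.91 Y5.37
G1 X9.16 Y5.37
G1 X9.16 Y16.56
G1 X0.00 Y16.56
G1 X0.00 Y0.00
; layer 2
G0 Z1.98
G0 X0.00 Y0.00
G1 X20.91 Y0.00
G1 X20.91 Y5.37
G1 X9.16 Y5.37
G1 X9.16 Y16.56
G1 X0.00 Y16.56
G1 X0.00 Y0.00
; layer 3
G0 Z2.97
G0 X0.00 Y0.00
G1 X20.91 Y0.00
G1 X20.91 Y5.37
G1 X9.16 Y5.37
G1 X9.16 Y16.56
G1 X0.00 Y16.56
G1 X0.00 Y0.00
; layer 4
G0 Z3.97
G0 X0.00 Y0.00
G1 X20.91 Y0.00
G1 X20.91 Y5.37
G1 X9.16 Y5.37
G1 X9.16 Y16.56
G1 X0.00 Y16.56
G1 X0.00 Y0.00
; layer 5
G0 Z4.96
G0 X0.00 Y0.00
G1 X20.91 Y0.00
G1 X20.91 Y5.37
G1 X9.16 Y5.37
G1 X9.16 Y16.56
G1 X0.00 Y16.56
G1 X0.00 Y0.00
; layer 6
G0 Z5.95
G0 X0.00 Y0.00
G1 X20.91 Y0.00
G1 X20.91 Y5.37
G1 X9.16 Y5.37
G1 X9.16 Y16.56
G1 X0.00 Y16.56
G1 X0.00 Y0.00
; layer 7
G0 Z6.94
G0 X0.00 Y0.00
G1 X20.91 Y0.00
G1 X20.91 Y5.37
G1 X9.16 Y5.37
G1 X9.16 Y16.56
G1 X0.00 Y16.56
G1 X0.00 Y0.00
M2 ; end

The solid is an L-shaped prism: outer 20.9 × 16.6 mm, arm thicknesses ≈ 5.37 mm (horizontal) and 9.16 mm (vertical), extruded 6.94 mm in z. Slicing at Δz = 0.99 mm — 7 equal slices spanning the solid's height, so layer i sits at z = i·h/7 — gives 7 non-empty perimeters. Each is a 6-segment closed polygon; G0 lifts to the layer z and rapids to the start vertex, then G1 traces the edges.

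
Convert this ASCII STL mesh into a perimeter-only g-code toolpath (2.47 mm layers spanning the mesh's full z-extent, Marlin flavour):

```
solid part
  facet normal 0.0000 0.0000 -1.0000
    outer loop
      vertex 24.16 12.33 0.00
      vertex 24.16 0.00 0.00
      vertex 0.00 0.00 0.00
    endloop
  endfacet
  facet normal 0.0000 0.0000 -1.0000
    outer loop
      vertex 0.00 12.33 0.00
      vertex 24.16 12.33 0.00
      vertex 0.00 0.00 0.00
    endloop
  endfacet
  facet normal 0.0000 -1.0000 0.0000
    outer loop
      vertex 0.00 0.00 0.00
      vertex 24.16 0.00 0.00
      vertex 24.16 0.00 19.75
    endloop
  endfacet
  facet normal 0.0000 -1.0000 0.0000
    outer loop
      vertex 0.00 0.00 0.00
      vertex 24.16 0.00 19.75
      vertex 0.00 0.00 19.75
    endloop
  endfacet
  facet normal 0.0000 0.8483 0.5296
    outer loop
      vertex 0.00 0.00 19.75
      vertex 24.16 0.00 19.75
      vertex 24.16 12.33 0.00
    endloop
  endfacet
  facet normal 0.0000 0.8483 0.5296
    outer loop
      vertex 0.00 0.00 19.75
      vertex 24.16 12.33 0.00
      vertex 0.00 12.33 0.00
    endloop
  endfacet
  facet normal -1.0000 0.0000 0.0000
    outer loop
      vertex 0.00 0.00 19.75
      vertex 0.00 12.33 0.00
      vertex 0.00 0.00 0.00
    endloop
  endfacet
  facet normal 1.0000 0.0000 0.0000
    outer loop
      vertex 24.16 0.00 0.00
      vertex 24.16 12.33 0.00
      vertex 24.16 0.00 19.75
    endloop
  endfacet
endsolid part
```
; perimeter-only toolpath
G21 ; units = mm
G90 ; absolute positioning
G28 ; home
; layer 1
G0 Z2.47
G0 X0.00 Y0.00
G1 X24.16 Y0.00
G1 X24.16 Y10.79
G1 X0.00 Y10.79
G1 X0.00 Y0.00
; layer 2
G0 Z4.94
G0 X0.00 Y0.00
G1 X24.16 Y0.00
G1 X24.16 Y9.25
G1 X0.00 Y9.25
G1 X0.00 Y0.00
; layer 3
G0 Z7.41
G0 X0.00 Y0.00
G1 X24.16 Y0.00
G1 X24.16 Y7.71
G1 X0.00 Y7.71
G1 X0.00 Y0.00
; layer 4
G0 Z9.88
G0 X0.00 Y0.00
G1 X24.16 Y0.00
G1 X24.16 Y6.17
G1 X0.00 Y6.17
G1 X0.00 Y0.00
; layer 5
G0 Z12.34
G0 X0.00 Y0.00
G1 X24.16 Y0.00
G1 X24.16 Y4.62
G1 X0.00 Y4.62
G1 X0.00 Y0.00
; layer 6
G0 Z14.81
G0 X0.00 Y0.00
G1 X24.16 Y0.00
G1 X24.16 Y3.08
G1 X0.00 Y3.08
G1 X0.00 Y0.00
; layer 7
G0 Z17.28
G0 X0.00 Y0.00
G1 X24.16 Y0.00
G1 X24.16 Y1.54
G1 X0.00 Y1.54
G1 X0.00 Y0.00
M2 ; end

The solid is a wedge (ramp): 24.2 × 12.3 mm base, rising to 19.8 mm along the y=0 edge and sloping linearly to z=0 at y=12.3. Slicing at Δz = 2.47 mm — 8 equal slices spanning the solid's height, so layer i sits at z = i·h/8 — gives 7 non-empty perimeters. Each is a 4-segment closed polygon; G0 lifts to the layer z and rapids to the start vertex, then G1 traces the edges. The cross-section shrinks linearly with z (the slice at the apex is degenerate and omitted).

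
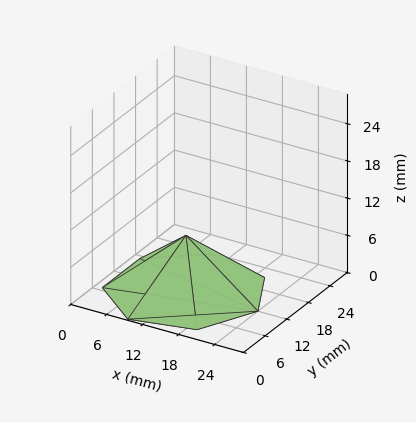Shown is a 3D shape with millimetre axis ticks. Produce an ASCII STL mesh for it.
Reading the render: the shape is a regular 7-sided pyramid, base circumscribed radius ≈ 12 mm, apex at z ≈ 9 mm (dimensions read to the nearest mm from the axis ticks). For the STL, each face is triangulated and given an outward normal.

solid part
  facet normal 0.0000 0.0000 -1.0000
    outer loop
      vertex 9.330 23.699 0.000
      vertex 19.482 21.382 0.000
      vertex 24.000 12.000 0.000
    endloop
  endfacet
  facet normal 0.0000 0.0000 -1.0000
    outer loop
      vertex 1.188 17.207 0.000
      vertex 9.330 23.699 0.000
      vertex 24.000 12.000 0.000
    endloop
  endfacet
  facet normal 0.0000 0.0000 -1.0000
    outer loop
      vertex 1.188 6.793 0.000
      vertex 1.188 17.207 0.000
      vertex 24.000 12.000 0.000
    endloop
  endfacet
  facet normal 0.0000 0.0000 -1.0000
    outer loop
      vertex 9.330 0.301 0.000
      vertex 1.188 6.793 0.000
      vertex 24.000 12.000 0.000
    endloop
  endfacet
  facet normal 0.0000 0.0000 -1.0000
    outer loop
      vertex 19.482 2.618 0.000
      vertex 9.330 0.301 0.000
      vertex 24.000 12.000 0.000
    endloop
  endfacet
  facet normal 0.5764 0.2776 0.7686
    outer loop
      vertex 24.000 12.000 0.000
      vertex 19.482 21.382 0.000
      vertex 12.000 12.000 9.000
    endloop
  endfacet
  facet normal 0.1424 0.6237 0.7686
    outer loop
      vertex 19.482 21.382 0.000
      vertex 9.330 23.699 0.000
      vertex 12.000 12.000 9.000
    endloop
  endfacet
  facet normal -0.3989 0.5002 0.7686
    outer loop
      vertex 9.330 23.699 0.000
      vertex 1.188 17.207 0.000
      vertex 12.000 12.000 9.000
    endloop
  endfacet
  facet normal -0.6398 0.0000 0.7686
    outer loop
      vertex 1.188 17.207 0.000
      vertex 1.188 6.793 0.000
      vertex 12.000 12.000 9.000
    endloop
  endfacet
  facet normal -0.3989 -0.5002 0.7686
    outer loop
      vertex 1.188 6.793 0.000
      vertex 9.330 0.301 0.000
      vertex 12.000 12.000 9.000
    endloop
  endfacet
  facet normal 0.1424 -0.6237 0.7686
    outer loop
      vertex 9.330 0.301 0.000
      vertex 19.482 2.618 0.000
      vertex 12.000 12.000 9.000
    endloop
  endfacet
  facet normal 0.5764 -0.2776 0.7686
    outer loop
      vertex 19.482 2.618 0.000
      vertex 24.000 12.000 0.000
      vertex 12.000 12.000 9.000
    endloop
  endfacet
endsolid part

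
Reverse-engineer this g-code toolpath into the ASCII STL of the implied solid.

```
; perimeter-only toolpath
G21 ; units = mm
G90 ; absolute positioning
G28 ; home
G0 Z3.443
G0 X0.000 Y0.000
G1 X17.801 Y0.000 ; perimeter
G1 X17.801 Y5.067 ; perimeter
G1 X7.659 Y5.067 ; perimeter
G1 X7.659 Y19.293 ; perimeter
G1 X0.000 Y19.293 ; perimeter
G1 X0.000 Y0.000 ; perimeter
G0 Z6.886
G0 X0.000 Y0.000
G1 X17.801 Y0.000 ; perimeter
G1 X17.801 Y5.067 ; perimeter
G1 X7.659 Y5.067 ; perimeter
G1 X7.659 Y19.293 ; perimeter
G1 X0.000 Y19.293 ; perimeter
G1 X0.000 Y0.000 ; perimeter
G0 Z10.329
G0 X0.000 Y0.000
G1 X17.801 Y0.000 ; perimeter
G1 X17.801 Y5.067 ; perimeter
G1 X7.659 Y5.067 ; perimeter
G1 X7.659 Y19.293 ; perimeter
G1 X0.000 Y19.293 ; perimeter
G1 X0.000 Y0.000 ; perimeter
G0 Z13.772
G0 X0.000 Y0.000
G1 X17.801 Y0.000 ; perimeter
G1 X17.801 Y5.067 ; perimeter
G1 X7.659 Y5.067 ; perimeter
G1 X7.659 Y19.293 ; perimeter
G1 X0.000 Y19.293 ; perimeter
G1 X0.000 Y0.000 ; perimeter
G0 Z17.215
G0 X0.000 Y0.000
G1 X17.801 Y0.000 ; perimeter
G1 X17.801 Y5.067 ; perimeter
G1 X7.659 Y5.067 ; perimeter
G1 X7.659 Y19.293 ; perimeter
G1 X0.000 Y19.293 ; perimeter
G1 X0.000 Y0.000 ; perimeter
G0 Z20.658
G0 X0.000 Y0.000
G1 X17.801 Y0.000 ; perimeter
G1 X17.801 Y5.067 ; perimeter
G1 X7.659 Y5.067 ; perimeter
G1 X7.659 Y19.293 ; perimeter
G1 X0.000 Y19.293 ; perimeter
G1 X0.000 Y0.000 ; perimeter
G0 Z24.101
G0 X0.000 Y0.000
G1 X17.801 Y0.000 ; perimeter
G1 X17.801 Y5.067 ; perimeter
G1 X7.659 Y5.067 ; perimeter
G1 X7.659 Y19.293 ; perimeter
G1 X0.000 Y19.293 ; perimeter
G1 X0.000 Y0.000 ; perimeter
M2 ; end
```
solid part
  facet normal 0.0000 0.0000 -1.0000
    outer loop
      vertex 17.801 5.067 0.000
      vertex 17.801 0.000 0.000
      vertex 0.000 0.000 0.000
    endloop
  endfacet
  facet normal 0.0000 0.0000 -1.0000
    outer loop
      vertex 7.659 5.067 0.000
      vertex 17.801 5.067 0.000
      vertex 0.000 0.000 0.000
    endloop
  endfacet
  facet normal 0.0000 0.0000 -1.0000
    outer loop
      vertex 7.659 19.293 0.000
      vertex 7.659 5.067 0.000
      vertex 0.000 0.000 0.000
    endloop
  endfacet
  facet normal 0.0000 0.0000 -1.0000
    outer loop
      vertex 0.000 19.293 0.000
      vertex 7.659 19.293 0.000
      vertex 0.000 0.000 0.000
    endloop
  endfacet
  facet normal 0.0000 0.0000 1.0000
    outer loop
      vertex 0.000 0.000 24.101
      vertex 17.801 0.000 24.101
      vertex 17.801 5.067 24.101
    endloop
  endfacet
  facet normal 0.0000 0.0000 1.0000
    outer loop
      vertex 0.000 0.000 24.101
      vertex 17.801 5.067 24.101
      vertex 7.659 5.067 24.101
    endloop
  endfacet
  facet normal 0.0000 0.0000 1.0000
    outer loop
      vertex 0.000 0.000 24.101
      vertex 7.659 5.067 24.101
      vertex 7.659 19.293 24.101
    endloop
  endfacet
  facet normal 0.0000 0.0000 1.0000
    outer loop
      vertex 0.000 0.000 24.101
      vertex 7.659 19.293 24.101
      vertex 0.000 19.293 24.101
    endloop
  endfacet
  facet normal 0.0000 -1.0000 0.0000
    outer loop
      vertex 0.000 0.000 0.000
      vertex 17.801 0.000 0.000
      vertex 17.801 0.000 24.101
    endloop
  endfacet
  facet normal 0.0000 -1.0000 0.0000
    outer loop
      vertex 0.000 0.000 0.000
      vertex 17.801 0.000 24.101
      vertex 0.000 0.000 24.101
    endloop
  endfacet
  facet normal 1.0000 0.0000 0.0000
    outer loop
      vertex 17.801 0.000 0.000
      vertex 17.801 5.067 0.000
      vertex 17.801 5.067 24.101
    endloop
  endfacet
  facet normal 1.0000 0.0000 0.0000
    outer loop
      vertex 17.801 0.000 0.000
      vertex 17.801 5.067 24.101
      vertex 17.801 0.000 24.101
    endloop
  endfacet
  facet normal 0.0000 1.0000 0.0000
    outer loop
      vertex 17.801 5.067 0.000
      vertex 7.659 5.067 0.000
      vertex 7.659 5.067 24.101
    endloop
  endfacet
  facet normal 0.0000 1.0000 0.0000
    outer loop
      vertex 17.801 5.067 0.000
      vertex 7.659 5.067 24.101
      vertex 17.801 5.067 24.101
    endloop
  endfacet
  facet normal 1.0000 0.0000 0.0000
    outer loop
      vertex 7.659 5.067 0.000
      vertex 7.659 19.293 0.000
      vertex 7.659 19.293 24.101
    endloop
  endfacet
  facet normal 1.0000 0.0000 0.0000
    outer loop
      vertex 7.659 5.067 0.000
      vertex 7.659 19.293 24.101
      vertex 7.659 5.067 24.101
    endloop
  endfacet
  facet normal 0.0000 1.0000 0.0000
    outer loop
      vertex 7.659 19.293 0.000
      vertex 0.000 19.293 0.000
      vertex 0.000 19.293 24.101
    endloop
  endfacet
  facet normal 0.0000 1.0000 0.0000
    outer loop
      vertex 7.659 19.293 0.000
      vertex 0.000 19.293 24.101
      vertex 7.659 19.293 24.101
    endloop
  endfacet
  facet normal -1.0000 0.0000 0.0000
    outer loop
      vertex 0.000 19.293 0.000
      vertex 0.000 0.000 0.000
      vertex 0.000 0.000 24.101
    endloop
  endfacet
  facet normal -1.0000 0.0000 0.0000
    outer loop
      vertex 0.000 19.293 0.000
      vertex 0.000 0.000 24.101
      vertex 0.000 19.293 24.101
    endloop
  endfacet
endsolid part

The G0 Z moves step by Δz≈3.443 mm. Every layer's G1 loop is the same polygon, so the solid is a straight extrusion of it from z=0 to z≈24.1. Closing with flat bottom and top caps and triangulating gives 20 facets — an L-shaped prism: outer 17.8 × 19.3 mm, arm thicknesses ≈ 5.07 mm (horizontal) and 7.66 mm (vertical), extruded 24.1 mm in z.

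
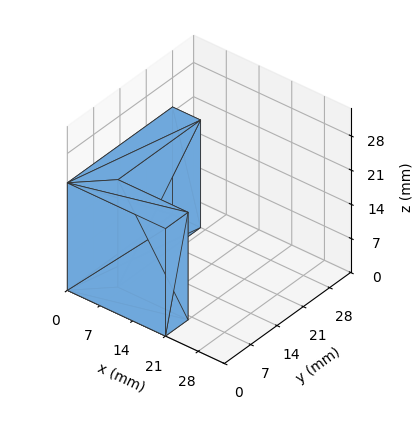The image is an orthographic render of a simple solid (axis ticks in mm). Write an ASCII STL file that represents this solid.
Reading the render: the shape is an L-shaped prism: outer 21 × 28 mm, arm thicknesses ≈ 6 mm (horizontal) and 6 mm (vertical), extruded 22 mm in z (dimensions read to the nearest mm from the axis ticks). For the STL, each face is triangulated and given an outward normal.

solid part
  facet normal 0.0000 0.0000 -1.0000
    outer loop
      vertex 21.000 6.000 0.000
      vertex 21.000 0.000 0.000
      vertex 0.000 0.000 0.000
    endloop
  endfacet
  facet normal 0.0000 0.0000 -1.0000
    outer loop
      vertex 6.000 6.000 0.000
      vertex 21.000 6.000 0.000
      vertex 0.000 0.000 0.000
    endloop
  endfacet
  facet normal 0.0000 0.0000 -1.0000
    outer loop
      vertex 6.000 28.000 0.000
      vertex 6.000 6.000 0.000
      vertex 0.000 0.000 0.000
    endloop
  endfacet
  facet normal 0.0000 0.0000 -1.0000
    outer loop
      vertex 0.000 28.000 0.000
      vertex 6.000 28.000 0.000
      vertex 0.000 0.000 0.000
    endloop
  endfacet
  facet normal 0.0000 0.0000 1.0000
    outer loop
      vertex 0.000 0.000 22.000
      vertex 21.000 0.000 22.000
      vertex 21.000 6.000 22.000
    endloop
  endfacet
  facet normal 0.0000 0.0000 1.0000
    outer loop
      vertex 0.000 0.000 22.000
      vertex 21.000 6.000 22.000
      vertex 6.000 6.000 22.000
    endloop
  endfacet
  facet normal 0.0000 0.0000 1.0000
    outer loop
      vertex 0.000 0.000 22.000
      vertex 6.000 6.000 22.000
      vertex 6.000 28.000 22.000
    endloop
  endfacet
  facet normal 0.0000 0.0000 1.0000
    outer loop
      vertex 0.000 0.000 22.000
      vertex 6.000 28.000 22.000
      vertex 0.000 28.000 22.000
    endloop
  endfacet
  facet normal 0.0000 -1.0000 0.0000
    outer loop
      vertex 0.000 0.000 0.000
      vertex 21.000 0.000 0.000
      vertex 21.000 0.000 22.000
    endloop
  endfacet
  facet normal 0.0000 -1.0000 0.0000
    outer loop
      vertex 0.000 0.000 0.000
      vertex 21.000 0.000 22.000
      vertex 0.000 0.000 22.000
    endloop
  endfacet
  facet normal 1.0000 0.0000 0.0000
    outer loop
      vertex 21.000 0.000 0.000
      vertex 21.000 6.000 0.000
      vertex 21.000 6.000 22.000
    endloop
  endfacet
  facet normal 1.0000 0.0000 0.0000
    outer loop
      vertex 21.000 0.000 0.000
      vertex 21.000 6.000 22.000
      vertex 21.000 0.000 22.000
    endloop
  endfacet
  facet normal 0.0000 1.0000 0.0000
    outer loop
      vertex 21.000 6.000 0.000
      vertex 6.000 6.000 0.000
      vertex 6.000 6.000 22.000
    endloop
  endfacet
  facet normal 0.0000 1.0000 0.0000
    outer loop
      vertex 21.000 6.000 0.000
      vertex 6.000 6.000 22.000
      vertex 21.000 6.000 22.000
    endloop
  endfacet
  facet normal 1.0000 0.0000 0.0000
    outer loop
      vertex 6.000 6.000 0.000
      vertex 6.000 28.000 0.000
      vertex 6.000 28.000 22.000
    endloop
  endfacet
  facet normal 1.0000 0.0000 0.0000
    outer loop
      vertex 6.000 6.000 0.000
      vertex 6.000 28.000 22.000
      vertex 6.000 6.000 22.000
    endloop
  endfacet
  facet normal 0.0000 1.0000 0.0000
    outer loop
      vertex 6.000 28.000 0.000
      vertex 0.000 28.000 0.000
      vertex 0.000 28.000 22.000
    endloop
  endfacet
  facet normal 0.0000 1.0000 0.0000
    outer loop
      vertex 6.000 28.000 0.000
      vertex 0.000 28.000 22.000
      vertex 6.000 28.000 22.000
    endloop
  endfacet
  facet normal -1.0000 0.0000 0.0000
    outer loop
      vertex 0.000 28.000 0.000
      vertex 0.000 0.000 0.000
      vertex 0.000 0.000 22.000
    endloop
  endfacet
  facet normal -1.0000 0.0000 0.0000
    outer loop
      vertex 0.000 28.000 0.000
      vertex 0.000 0.000 22.000
      vertex 0.000 28.000 22.000
    endloop
  endfacet
endsolid part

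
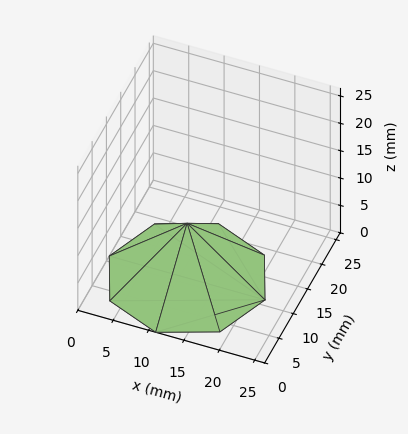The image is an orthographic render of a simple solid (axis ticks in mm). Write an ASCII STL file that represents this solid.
Reading the render: the shape is a regular 8-sided pyramid, base circumscribed radius ≈ 11 mm, apex at z ≈ 10 mm (dimensions read to the nearest mm from the axis ticks). For the STL, each face is triangulated and given an outward normal.

solid part
  facet normal 0.0000 0.0000 -1.0000
    outer loop
      vertex 11.00 22.00 0.00
      vertex 18.78 18.78 0.00
      vertex 22.00 11.00 0.00
    endloop
  endfacet
  facet normal 0.0000 0.0000 -1.0000
    outer loop
      vertex 3.22 18.78 0.00
      vertex 11.00 22.00 0.00
      vertex 22.00 11.00 0.00
    endloop
  endfacet
  facet normal 0.0000 0.0000 -1.0000
    outer loop
      vertex 0.00 11.00 0.00
      vertex 3.22 18.78 0.00
      vertex 22.00 11.00 0.00
    endloop
  endfacet
  facet normal 0.0000 0.0000 -1.0000
    outer loop
      vertex 3.22 3.22 0.00
      vertex 0.00 11.00 0.00
      vertex 22.00 11.00 0.00
    endloop
  endfacet
  facet normal 0.0000 0.0000 -1.0000
    outer loop
      vertex 11.00 0.00 0.00
      vertex 3.22 3.22 0.00
      vertex 22.00 11.00 0.00
    endloop
  endfacet
  facet normal 0.0000 0.0000 -1.0000
    outer loop
      vertex 18.78 3.22 0.00
      vertex 11.00 0.00 0.00
      vertex 22.00 11.00 0.00
    endloop
  endfacet
  facet normal 0.6480 0.2682 0.7128
    outer loop
      vertex 22.00 11.00 0.00
      vertex 18.78 18.78 0.00
      vertex 11.00 11.00 10.00
    endloop
  endfacet
  facet normal 0.2682 0.6480 0.7128
    outer loop
      vertex 18.78 18.78 0.00
      vertex 11.00 22.00 0.00
      vertex 11.00 11.00 10.00
    endloop
  endfacet
  facet normal -0.2682 0.6480 0.7128
    outer loop
      vertex 11.00 22.00 0.00
      vertex 3.22 18.78 0.00
      vertex 11.00 11.00 10.00
    endloop
  endfacet
  facet normal -0.6480 0.2682 0.7128
    outer loop
      vertex 3.22 18.78 0.00
      vertex 0.00 11.00 0.00
      vertex 11.00 11.00 10.00
    endloop
  endfacet
  facet normal -0.6480 -0.2682 0.7128
    outer loop
      vertex 0.00 11.00 0.00
      vertex 3.22 3.22 0.00
      vertex 11.00 11.00 10.00
    endloop
  endfacet
  facet normal -0.2682 -0.6480 0.7128
    outer loop
      vertex 3.22 3.22 0.00
      vertex 11.00 0.00 0.00
      vertex 11.00 11.00 10.00
    endloop
  endfacet
  facet normal 0.2682 -0.6480 0.7128
    outer loop
      vertex 11.00 0.00 0.00
      vertex 18.78 3.22 0.00
      vertex 11.00 11.00 10.00
    endloop
  endfacet
  facet normal 0.6480 -0.2682 0.7128
    outer loop
      vertex 18.78 3.22 0.00
      vertex 22.00 11.00 0.00
      vertex 11.00 11.00 10.00
    endloop
  endfacet
endsolid part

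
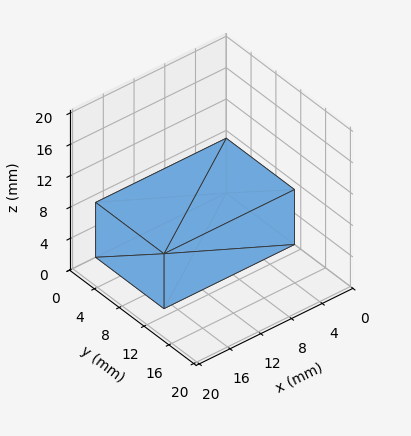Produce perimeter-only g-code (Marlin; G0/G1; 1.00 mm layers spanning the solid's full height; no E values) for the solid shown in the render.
Reading the render: the shape is a rectangular box, roughly 17 × 11 mm footprint and 7 mm tall (dimensions read to the nearest mm from the axis ticks). For the g-code, the solid's height is divided into equal slices at the stated Δz and each level perimeter traced with G1 moves after a G0 lift.

; perimeter-only toolpath
G21 ; units = mm
G90 ; absolute positioning
G28 ; home
; layer 1
G0 Z1.00
G0 X0.00 Y0.00
G1 X17.00 Y0.00
G1 X17.00 Y11.00
G1 X0.00 Y11.00
G1 X0.00 Y0.00
; layer 2
G0 Z2.00
G0 X0.00 Y0.00
G1 X17.00 Y0.00
G1 X17.00 Y11.00
G1 X0.00 Y11.00
G1 X0.00 Y0.00
; layer 3
G0 Z3.00
G0 X0.00 Y0.00
G1 X17.00 Y0.00
G1 X17.00 Y11.00
G1 X0.00 Y11.00
G1 X0.00 Y0.00
; layer 4
G0 Z4.00
G0 X0.00 Y0.00
G1 X17.00 Y0.00
G1 X17.00 Y11.00
G1 X0.00 Y11.00
G1 X0.00 Y0.00
; layer 5
G0 Z5.00
G0 X0.00 Y0.00
G1 X17.00 Y0.00
G1 X17.00 Y11.00
G1 X0.00 Y11.00
G1 X0.00 Y0.00
; layer 6
G0 Z6.00
G0 X0.00 Y0.00
G1 X17.00 Y0.00
G1 X17.00 Y11.00
G1 X0.00 Y11.00
G1 X0.00 Y0.00
; layer 7
G0 Z7.00
G0 X0.00 Y0.00
G1 X17.00 Y0.00
G1 X17.00 Y11.00
G1 X0.00 Y11.00
G1 X0.00 Y0.00
M2 ; end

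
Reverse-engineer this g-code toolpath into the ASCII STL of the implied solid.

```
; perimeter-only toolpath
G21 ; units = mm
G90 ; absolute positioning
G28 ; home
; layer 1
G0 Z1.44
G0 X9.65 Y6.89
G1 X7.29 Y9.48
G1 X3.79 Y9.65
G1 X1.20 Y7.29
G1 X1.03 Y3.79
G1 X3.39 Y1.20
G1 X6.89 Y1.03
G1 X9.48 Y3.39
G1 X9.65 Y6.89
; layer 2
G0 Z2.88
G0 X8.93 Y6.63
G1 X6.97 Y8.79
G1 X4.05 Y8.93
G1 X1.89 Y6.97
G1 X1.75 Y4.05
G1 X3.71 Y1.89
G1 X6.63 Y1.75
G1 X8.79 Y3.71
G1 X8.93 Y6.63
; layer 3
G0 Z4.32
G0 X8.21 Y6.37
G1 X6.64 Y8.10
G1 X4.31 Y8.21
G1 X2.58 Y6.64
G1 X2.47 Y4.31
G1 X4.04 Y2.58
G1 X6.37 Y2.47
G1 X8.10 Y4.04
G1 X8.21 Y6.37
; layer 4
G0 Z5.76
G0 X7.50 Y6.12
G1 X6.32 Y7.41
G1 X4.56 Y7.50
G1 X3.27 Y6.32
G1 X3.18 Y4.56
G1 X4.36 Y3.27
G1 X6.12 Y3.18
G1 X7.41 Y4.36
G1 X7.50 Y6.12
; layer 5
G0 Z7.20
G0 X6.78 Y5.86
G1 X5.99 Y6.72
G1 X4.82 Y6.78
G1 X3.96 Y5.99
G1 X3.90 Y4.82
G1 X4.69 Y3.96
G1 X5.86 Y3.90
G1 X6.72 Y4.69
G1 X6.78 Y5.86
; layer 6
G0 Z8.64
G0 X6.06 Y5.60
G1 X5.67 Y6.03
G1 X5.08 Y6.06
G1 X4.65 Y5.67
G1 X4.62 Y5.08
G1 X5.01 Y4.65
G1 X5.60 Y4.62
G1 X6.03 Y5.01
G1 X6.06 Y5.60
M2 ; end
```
solid part
  facet normal 0.0000 0.0000 -1.0000
    outer loop
      vertex 3.53 10.37 0.00
      vertex 7.62 10.17 0.00
      vertex 10.37 7.15 0.00
    endloop
  endfacet
  facet normal 0.0000 0.0000 -1.0000
    outer loop
      vertex 0.51 7.62 0.00
      vertex 3.53 10.37 0.00
      vertex 10.37 7.15 0.00
    endloop
  endfacet
  facet normal 0.0000 0.0000 -1.0000
    outer loop
      vertex 0.31 3.53 0.00
      vertex 0.51 7.62 0.00
      vertex 10.37 7.15 0.00
    endloop
  endfacet
  facet normal 0.0000 0.0000 -1.0000
    outer loop
      vertex 3.06 0.51 0.00
      vertex 0.31 3.53 0.00
      vertex 10.37 7.15 0.00
    endloop
  endfacet
  facet normal 0.0000 0.0000 -1.0000
    outer loop
      vertex 7.15 0.31 0.00
      vertex 3.06 0.51 0.00
      vertex 10.37 7.15 0.00
    endloop
  endfacet
  facet normal 0.0000 0.0000 -1.0000
    outer loop
      vertex 10.17 3.06 0.00
      vertex 7.15 0.31 0.00
      vertex 10.37 7.15 0.00
    endloop
  endfacet
  facet normal 0.6640 0.6046 0.4399
    outer loop
      vertex 10.37 7.15 0.00
      vertex 7.62 10.17 0.00
      vertex 5.34 5.34 10.08
    endloop
  endfacet
  facet normal 0.0439 0.8970 0.4398
    outer loop
      vertex 7.62 10.17 0.00
      vertex 3.53 10.37 0.00
      vertex 5.34 5.34 10.08
    endloop
  endfacet
  facet normal -0.6046 0.6640 0.4399
    outer loop
      vertex 3.53 10.37 0.00
      vertex 0.51 7.62 0.00
      vertex 5.34 5.34 10.08
    endloop
  endfacet
  facet normal -0.8970 0.0439 0.4398
    outer loop
      vertex 0.51 7.62 0.00
      vertex 0.31 3.53 0.00
      vertex 5.34 5.34 10.08
    endloop
  endfacet
  facet normal -0.6640 -0.6046 0.4399
    outer loop
      vertex 0.31 3.53 0.00
      vertex 3.06 0.51 0.00
      vertex 5.34 5.34 10.08
    endloop
  endfacet
  facet normal -0.0439 -0.8970 0.4398
    outer loop
      vertex 3.06 0.51 0.00
      vertex 7.15 0.31 0.00
      vertex 5.34 5.34 10.08
    endloop
  endfacet
  facet normal 0.6046 -0.6640 0.4399
    outer loop
      vertex 7.15 0.31 0.00
      vertex 10.17 3.06 0.00
      vertex 5.34 5.34 10.08
    endloop
  endfacet
  facet normal 0.8970 -0.0439 0.4398
    outer loop
      vertex 10.17 3.06 0.00
      vertex 10.37 7.15 0.00
      vertex 5.34 5.34 10.08
    endloop
  endfacet
endsolid part

The G0 Z moves step by Δz≈1.44 mm. The G1 loops shrink linearly with z, so the solid tapers from its base footprint up to z≈10.1. Closing with a flat bottom cap and the tapered top and triangulating gives 14 facets — a regular 8-sided pyramid, base circumscribed radius ≈ 5.34 mm, apex at z ≈ 10.1 mm.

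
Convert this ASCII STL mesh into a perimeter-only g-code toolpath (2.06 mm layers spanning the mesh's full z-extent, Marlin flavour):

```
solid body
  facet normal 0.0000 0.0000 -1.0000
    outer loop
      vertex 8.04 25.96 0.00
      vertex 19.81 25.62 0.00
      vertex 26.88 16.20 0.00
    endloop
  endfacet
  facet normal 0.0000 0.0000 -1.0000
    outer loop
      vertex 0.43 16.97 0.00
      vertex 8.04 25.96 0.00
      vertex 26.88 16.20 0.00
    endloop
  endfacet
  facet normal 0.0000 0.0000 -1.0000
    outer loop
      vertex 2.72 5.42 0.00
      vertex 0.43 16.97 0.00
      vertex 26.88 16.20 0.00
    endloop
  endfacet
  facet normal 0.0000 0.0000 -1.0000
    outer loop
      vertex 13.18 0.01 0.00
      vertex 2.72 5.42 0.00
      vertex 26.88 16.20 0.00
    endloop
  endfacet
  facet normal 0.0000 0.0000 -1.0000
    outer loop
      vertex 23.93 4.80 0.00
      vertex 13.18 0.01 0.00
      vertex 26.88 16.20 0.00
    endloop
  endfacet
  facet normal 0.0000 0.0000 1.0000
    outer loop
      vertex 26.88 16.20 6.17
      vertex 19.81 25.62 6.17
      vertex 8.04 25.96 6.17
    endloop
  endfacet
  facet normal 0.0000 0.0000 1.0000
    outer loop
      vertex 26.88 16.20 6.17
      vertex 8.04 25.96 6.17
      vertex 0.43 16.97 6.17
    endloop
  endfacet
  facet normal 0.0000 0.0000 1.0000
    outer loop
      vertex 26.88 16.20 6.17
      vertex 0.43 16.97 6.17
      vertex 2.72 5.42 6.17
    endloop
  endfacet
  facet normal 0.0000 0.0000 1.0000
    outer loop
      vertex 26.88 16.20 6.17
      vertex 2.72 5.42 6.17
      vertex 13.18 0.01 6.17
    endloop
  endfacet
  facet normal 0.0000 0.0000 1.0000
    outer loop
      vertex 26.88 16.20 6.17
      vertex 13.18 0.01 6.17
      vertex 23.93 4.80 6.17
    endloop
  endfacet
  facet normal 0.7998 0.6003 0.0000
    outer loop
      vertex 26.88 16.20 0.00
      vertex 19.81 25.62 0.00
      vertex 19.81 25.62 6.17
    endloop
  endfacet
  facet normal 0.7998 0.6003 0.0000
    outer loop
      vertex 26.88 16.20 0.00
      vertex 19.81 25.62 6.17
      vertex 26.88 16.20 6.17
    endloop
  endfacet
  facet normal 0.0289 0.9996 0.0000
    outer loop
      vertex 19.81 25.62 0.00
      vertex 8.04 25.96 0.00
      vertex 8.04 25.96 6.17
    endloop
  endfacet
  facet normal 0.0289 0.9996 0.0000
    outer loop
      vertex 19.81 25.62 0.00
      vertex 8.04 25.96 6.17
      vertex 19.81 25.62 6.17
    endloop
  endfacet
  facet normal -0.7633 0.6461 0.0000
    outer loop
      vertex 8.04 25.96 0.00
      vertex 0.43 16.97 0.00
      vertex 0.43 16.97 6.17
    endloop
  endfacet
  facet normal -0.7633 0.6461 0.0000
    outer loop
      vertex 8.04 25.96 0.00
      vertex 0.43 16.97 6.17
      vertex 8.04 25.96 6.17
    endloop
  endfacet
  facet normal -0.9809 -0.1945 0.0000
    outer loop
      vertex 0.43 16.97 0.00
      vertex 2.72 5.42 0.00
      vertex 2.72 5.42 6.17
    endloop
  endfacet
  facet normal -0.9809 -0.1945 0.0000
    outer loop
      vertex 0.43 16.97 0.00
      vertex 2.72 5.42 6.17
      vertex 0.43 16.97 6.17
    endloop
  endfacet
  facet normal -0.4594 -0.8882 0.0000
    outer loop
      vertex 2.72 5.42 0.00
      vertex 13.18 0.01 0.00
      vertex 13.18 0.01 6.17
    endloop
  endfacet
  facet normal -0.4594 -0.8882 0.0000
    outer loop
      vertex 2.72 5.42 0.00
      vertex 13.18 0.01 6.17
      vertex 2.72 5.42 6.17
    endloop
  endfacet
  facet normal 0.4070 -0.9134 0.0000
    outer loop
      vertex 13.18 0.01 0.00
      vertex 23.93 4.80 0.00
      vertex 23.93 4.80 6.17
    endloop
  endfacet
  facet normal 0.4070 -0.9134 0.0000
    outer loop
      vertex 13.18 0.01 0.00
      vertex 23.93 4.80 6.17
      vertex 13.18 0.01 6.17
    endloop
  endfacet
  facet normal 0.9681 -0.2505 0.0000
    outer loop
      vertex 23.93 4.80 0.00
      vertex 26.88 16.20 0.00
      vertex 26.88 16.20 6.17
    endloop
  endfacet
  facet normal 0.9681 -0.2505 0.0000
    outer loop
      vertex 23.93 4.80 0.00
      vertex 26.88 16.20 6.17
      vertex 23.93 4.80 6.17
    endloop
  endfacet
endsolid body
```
; perimeter-only toolpath
G21 ; units = mm
G90 ; absolute positioning
G28 ; home
; layer 1
G0 Z2.06
G0 X26.88 Y16.20
G1 X19.81 Y25.62
G1 X8.04 Y25.96
G1 X0.43 Y16.97
G1 X2.72 Y5.42
G1 X13.18 Y0.01
G1 X23.93 Y4.80
G1 X26.88 Y16.20
; layer 2
G0 Z4.11
G0 X26.88 Y16.20
G1 X19.81 Y25.62
G1 X8.04 Y25.96
G1 X0.43 Y16.97
G1 X2.72 Y5.42
G1 X13.18 Y0.01
G1 X23.93 Y4.80
G1 X26.88 Y16.20
; layer 3
G0 Z6.17
G0 X26.88 Y16.20
G1 X19.81 Y25.62
G1 X8.04 Y25.96
G1 X0.43 Y16.97
G1 X2.72 Y5.42
G1 X13.18 Y0.01
G1 X23.93 Y4.80
G1 X26.88 Y16.20
M2 ; end

The solid is a regular 7-sided prism (a cylinder approximated with 7 flat sides), circumscribed radius ≈ 13.6 mm, height ≈ 6.17 mm. Slicing at Δz = 2.06 mm — 3 equal slices spanning the solid's height, so layer i sits at z = i·h/3 — gives 3 non-empty perimeters. Each is a 7-segment closed polygon; G0 lifts to the layer z and rapids to the start vertex, then G1 traces the edges.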